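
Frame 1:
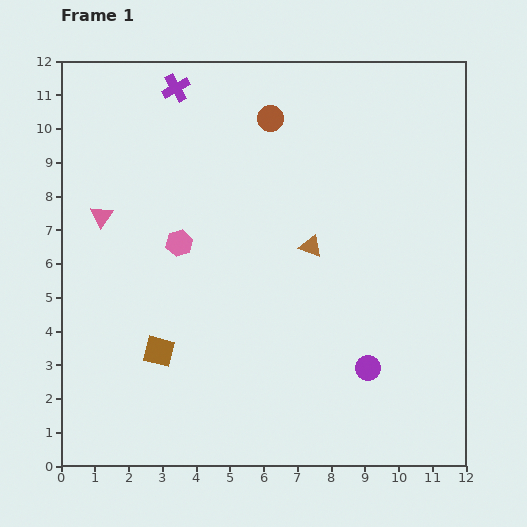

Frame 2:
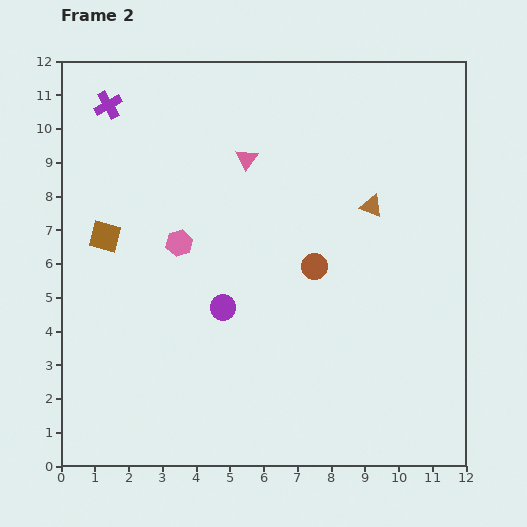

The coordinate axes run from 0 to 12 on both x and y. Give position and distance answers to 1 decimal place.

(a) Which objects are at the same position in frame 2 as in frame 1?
the pink hexagon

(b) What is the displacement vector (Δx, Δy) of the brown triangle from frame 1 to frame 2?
(1.8, 1.2)

The brown triangle was at (7.4, 6.5) in frame 1 and (9.2, 7.7) in frame 2.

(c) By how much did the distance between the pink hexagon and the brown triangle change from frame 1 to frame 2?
+1.9

Distance in frame 1: 3.9. Distance in frame 2: 5.8.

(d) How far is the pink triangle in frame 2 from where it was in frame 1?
4.6

The pink triangle moved from (1.2, 7.4) to (5.5, 9.1), a distance of √(4.3² + 1.7²) ≈ 4.6.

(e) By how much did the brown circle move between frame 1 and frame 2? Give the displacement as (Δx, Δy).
(1.3, -4.4)

The brown circle was at (6.2, 10.3) in frame 1 and (7.5, 5.9) in frame 2.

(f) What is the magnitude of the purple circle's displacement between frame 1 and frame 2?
4.7

The purple circle moved from (9.1, 2.9) to (4.8, 4.7), a distance of √(4.3² + 1.8²) ≈ 4.7.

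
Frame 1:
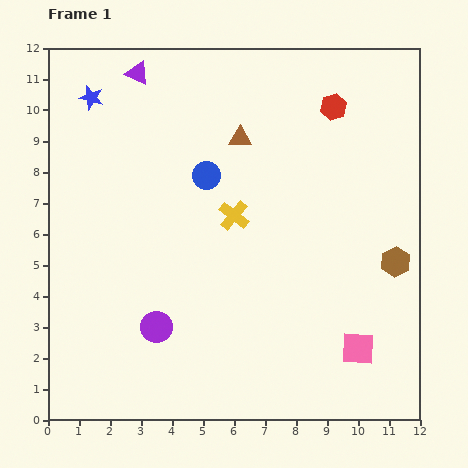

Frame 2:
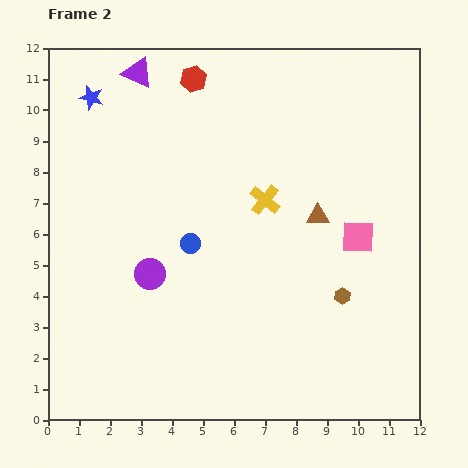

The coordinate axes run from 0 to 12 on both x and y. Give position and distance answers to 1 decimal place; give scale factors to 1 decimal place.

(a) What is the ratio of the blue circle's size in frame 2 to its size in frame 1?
0.7×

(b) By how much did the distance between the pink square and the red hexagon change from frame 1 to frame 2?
-0.4

Distance in frame 1: 7.8. Distance in frame 2: 7.4.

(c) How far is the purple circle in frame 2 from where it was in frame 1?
1.7

The purple circle moved from (3.5, 3.0) to (3.3, 4.7), a distance of √(0.2² + 1.7²) ≈ 1.7.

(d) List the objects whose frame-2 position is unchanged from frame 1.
the purple triangle, the blue star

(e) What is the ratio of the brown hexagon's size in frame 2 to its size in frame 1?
0.6×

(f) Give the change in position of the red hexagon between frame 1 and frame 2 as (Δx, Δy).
(-4.5, 0.9)

The red hexagon was at (9.2, 10.1) in frame 1 and (4.7, 11.0) in frame 2.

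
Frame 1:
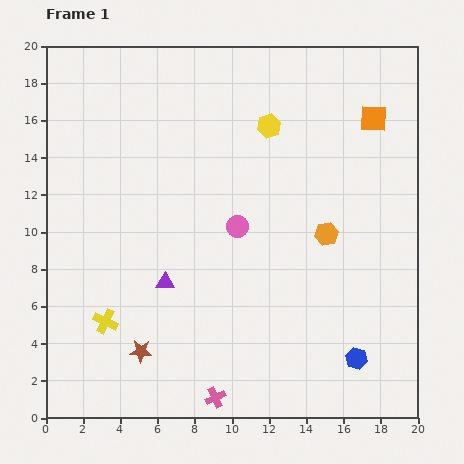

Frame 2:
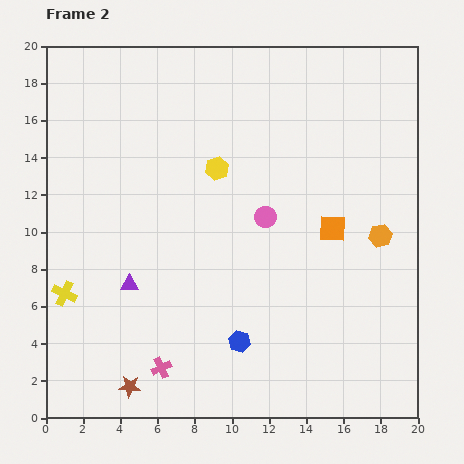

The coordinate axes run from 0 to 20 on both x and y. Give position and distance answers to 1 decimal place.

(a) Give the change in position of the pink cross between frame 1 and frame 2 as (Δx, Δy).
(-2.9, 1.6)

The pink cross was at (9.1, 1.1) in frame 1 and (6.2, 2.7) in frame 2.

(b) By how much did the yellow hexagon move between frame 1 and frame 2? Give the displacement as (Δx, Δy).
(-2.8, -2.3)

The yellow hexagon was at (12.0, 15.7) in frame 1 and (9.2, 13.4) in frame 2.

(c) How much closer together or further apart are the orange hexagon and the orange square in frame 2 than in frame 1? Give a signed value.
-4.1

Distance in frame 1: 6.7. Distance in frame 2: 2.6.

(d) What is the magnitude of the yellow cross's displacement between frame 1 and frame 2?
2.7

The yellow cross moved from (3.2, 5.2) to (1.0, 6.7), a distance of √(2.2² + 1.5²) ≈ 2.7.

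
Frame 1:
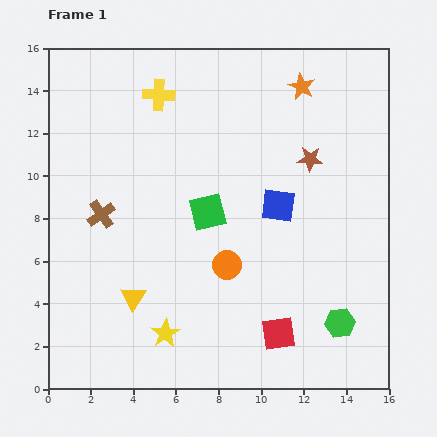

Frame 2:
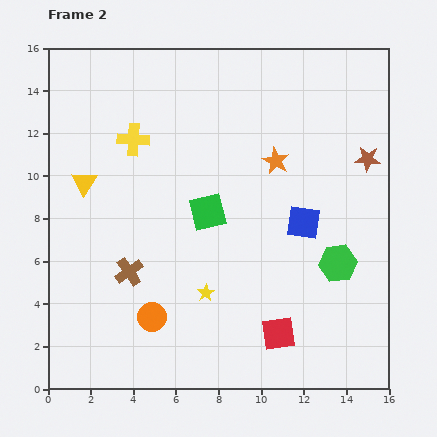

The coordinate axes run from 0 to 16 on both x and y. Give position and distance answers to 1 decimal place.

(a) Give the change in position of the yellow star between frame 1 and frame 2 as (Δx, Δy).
(1.9, 1.9)

The yellow star was at (5.5, 2.6) in frame 1 and (7.4, 4.5) in frame 2.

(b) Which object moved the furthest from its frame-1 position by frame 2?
the yellow triangle

(moved 5.9; next 4.2)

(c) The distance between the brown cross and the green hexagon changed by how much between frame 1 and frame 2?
-2.5

Distance in frame 1: 12.3. Distance in frame 2: 9.8.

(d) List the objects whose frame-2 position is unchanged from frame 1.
the green square, the red square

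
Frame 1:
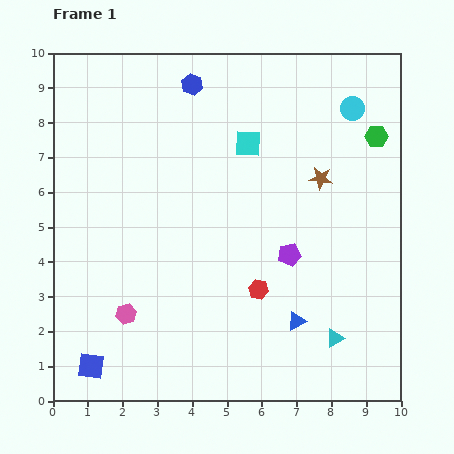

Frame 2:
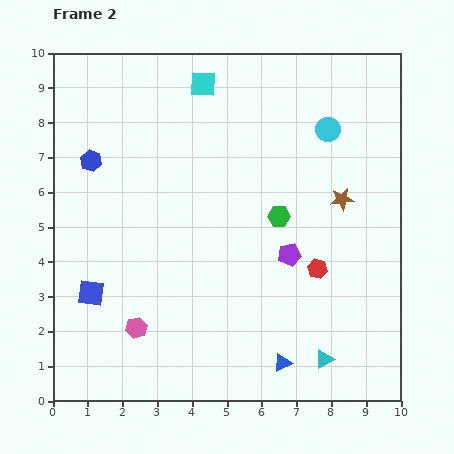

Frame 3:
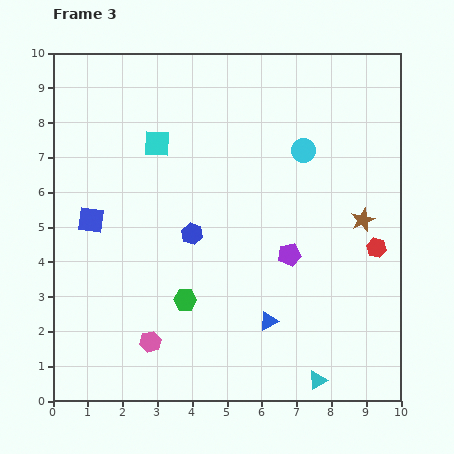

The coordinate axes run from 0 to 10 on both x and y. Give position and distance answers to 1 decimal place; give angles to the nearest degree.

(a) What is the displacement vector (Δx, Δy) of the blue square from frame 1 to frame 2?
(0.0, 2.1)

The blue square was at (1.1, 1.0) in frame 1 and (1.1, 3.1) in frame 2.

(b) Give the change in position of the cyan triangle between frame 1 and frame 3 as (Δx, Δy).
(-0.5, -1.2)

The cyan triangle was at (8.1, 1.8) in frame 1 and (7.6, 0.6) in frame 3.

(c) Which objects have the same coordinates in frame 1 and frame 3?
the purple pentagon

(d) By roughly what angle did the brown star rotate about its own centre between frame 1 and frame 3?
30° counter-clockwise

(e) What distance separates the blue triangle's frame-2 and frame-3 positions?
1.3

The blue triangle moved from (6.6, 1.1) to (6.2, 2.3), a distance of √(0.4² + 1.2²) ≈ 1.3.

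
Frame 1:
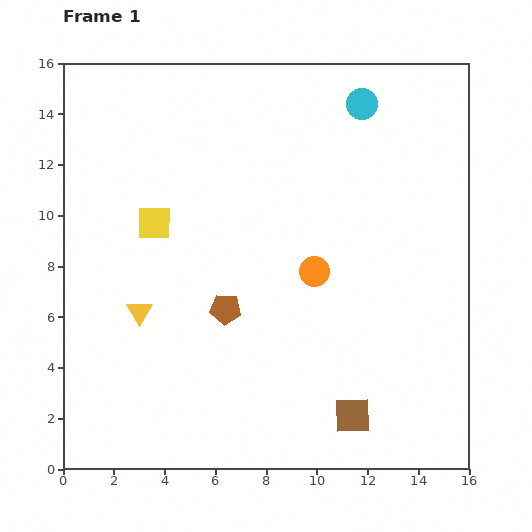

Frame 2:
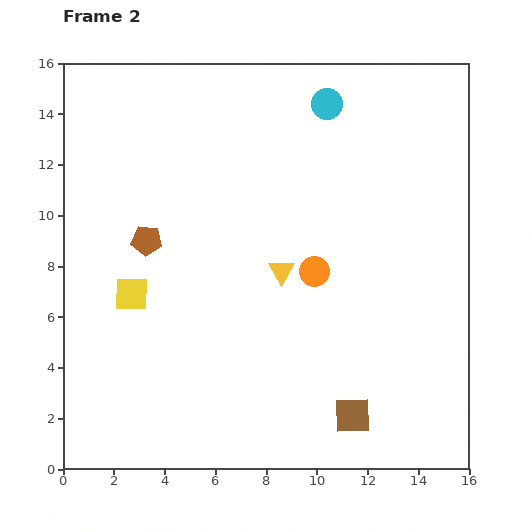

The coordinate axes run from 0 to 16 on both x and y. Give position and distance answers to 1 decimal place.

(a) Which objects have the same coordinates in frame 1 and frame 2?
the brown square, the orange circle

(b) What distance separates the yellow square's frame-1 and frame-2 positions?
2.9

The yellow square moved from (3.6, 9.7) to (2.7, 6.9), a distance of √(0.9² + 2.8²) ≈ 2.9.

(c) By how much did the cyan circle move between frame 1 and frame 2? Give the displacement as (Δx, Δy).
(-1.4, 0.0)

The cyan circle was at (11.8, 14.4) in frame 1 and (10.4, 14.4) in frame 2.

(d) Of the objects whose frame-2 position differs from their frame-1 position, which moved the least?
the cyan circle

(moved 1.4)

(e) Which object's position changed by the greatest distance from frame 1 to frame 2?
the yellow triangle

(moved 5.8; next 4.1)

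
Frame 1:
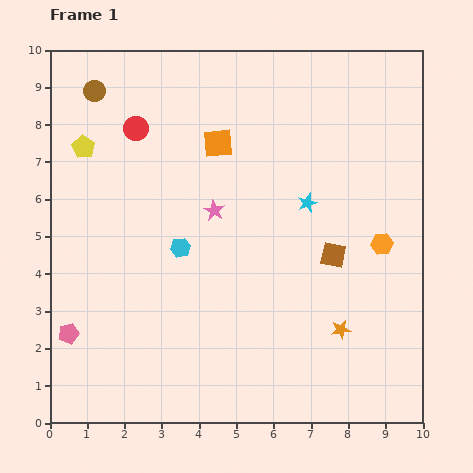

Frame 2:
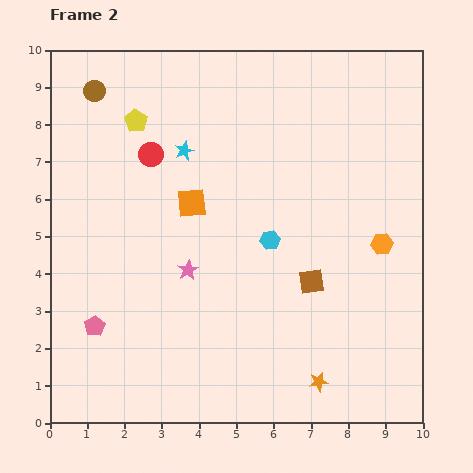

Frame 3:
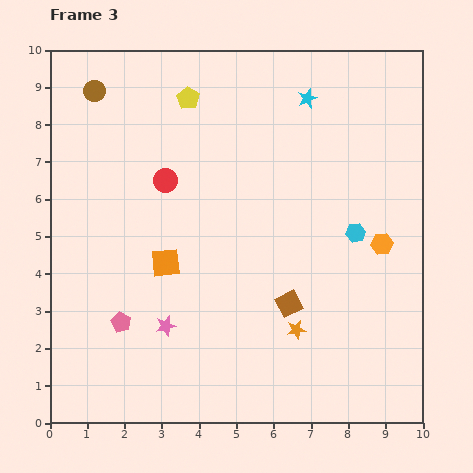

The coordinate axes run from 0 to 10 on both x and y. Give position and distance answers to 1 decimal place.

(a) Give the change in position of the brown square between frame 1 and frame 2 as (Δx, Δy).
(-0.6, -0.7)

The brown square was at (7.6, 4.5) in frame 1 and (7.0, 3.8) in frame 2.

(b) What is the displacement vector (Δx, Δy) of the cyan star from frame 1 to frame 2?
(-3.3, 1.4)

The cyan star was at (6.9, 5.9) in frame 1 and (3.6, 7.3) in frame 2.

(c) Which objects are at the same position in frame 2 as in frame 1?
the orange hexagon, the brown circle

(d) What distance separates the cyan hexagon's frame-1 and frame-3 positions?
4.7

The cyan hexagon moved from (3.5, 4.7) to (8.2, 5.1), a distance of √(4.7² + 0.4²) ≈ 4.7.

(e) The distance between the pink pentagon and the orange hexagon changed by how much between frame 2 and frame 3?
-0.7

Distance in frame 2: 8.0. Distance in frame 3: 7.3.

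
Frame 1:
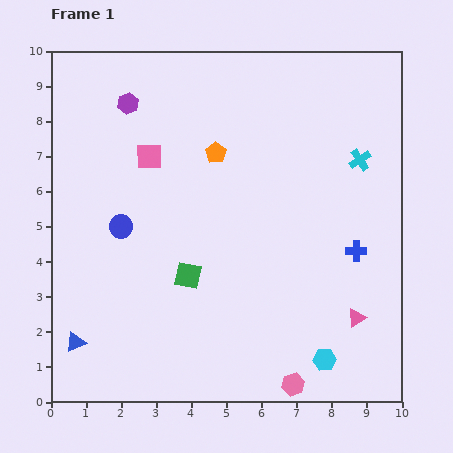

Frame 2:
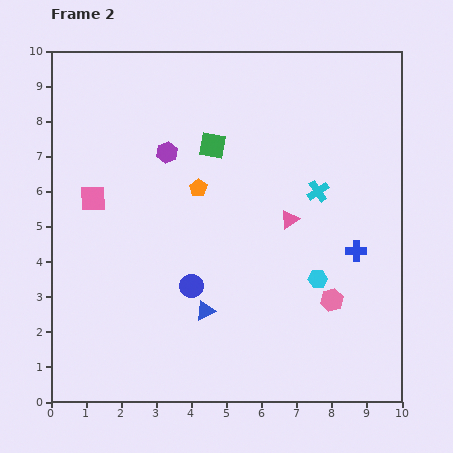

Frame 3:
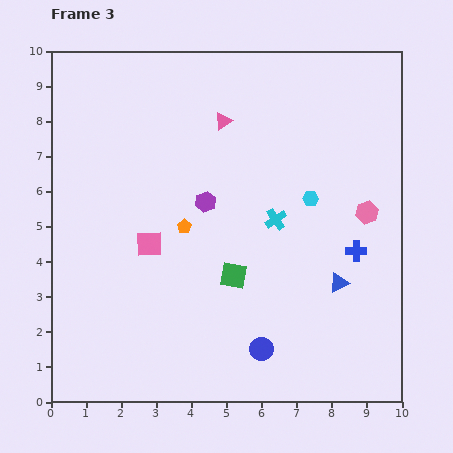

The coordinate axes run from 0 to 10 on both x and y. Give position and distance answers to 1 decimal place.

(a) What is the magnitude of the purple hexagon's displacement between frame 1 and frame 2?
1.8

The purple hexagon moved from (2.2, 8.5) to (3.3, 7.1), a distance of √(1.1² + 1.4²) ≈ 1.8.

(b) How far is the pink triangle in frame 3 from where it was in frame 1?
6.8

The pink triangle moved from (8.7, 2.4) to (4.9, 8.0), a distance of √(3.8² + 5.6²) ≈ 6.8.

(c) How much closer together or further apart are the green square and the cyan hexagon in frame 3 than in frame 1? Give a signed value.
-1.5

Distance in frame 1: 4.6. Distance in frame 3: 3.1.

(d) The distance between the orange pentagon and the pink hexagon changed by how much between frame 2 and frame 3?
+0.2

Distance in frame 2: 5.0. Distance in frame 3: 5.2.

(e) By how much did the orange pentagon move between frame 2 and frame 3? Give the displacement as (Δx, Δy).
(-0.4, -1.1)

The orange pentagon was at (4.2, 6.1) in frame 2 and (3.8, 5.0) in frame 3.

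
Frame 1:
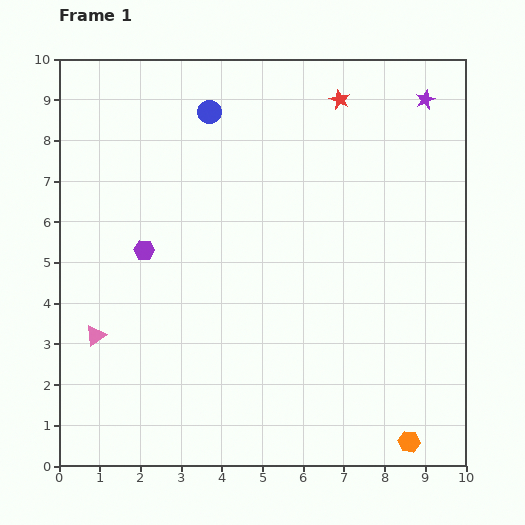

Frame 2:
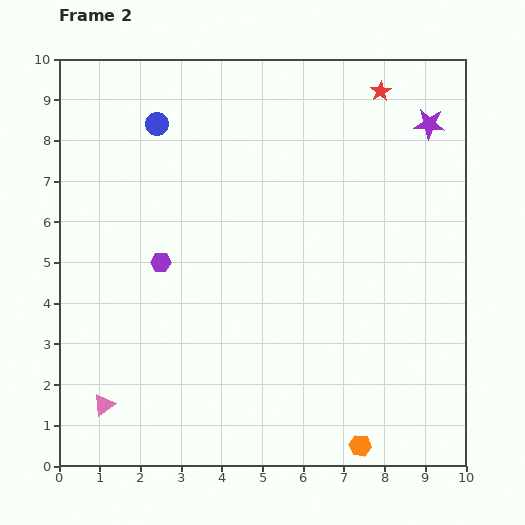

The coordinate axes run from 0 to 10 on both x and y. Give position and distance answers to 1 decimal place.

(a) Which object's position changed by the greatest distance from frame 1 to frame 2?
the pink triangle

(moved 1.7; next 1.3)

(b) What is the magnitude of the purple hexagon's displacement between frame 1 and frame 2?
0.5

The purple hexagon moved from (2.1, 5.3) to (2.5, 5.0), a distance of √(0.4² + 0.3²) ≈ 0.5.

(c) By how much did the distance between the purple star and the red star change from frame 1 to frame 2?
-0.7

Distance in frame 1: 2.1. Distance in frame 2: 1.4.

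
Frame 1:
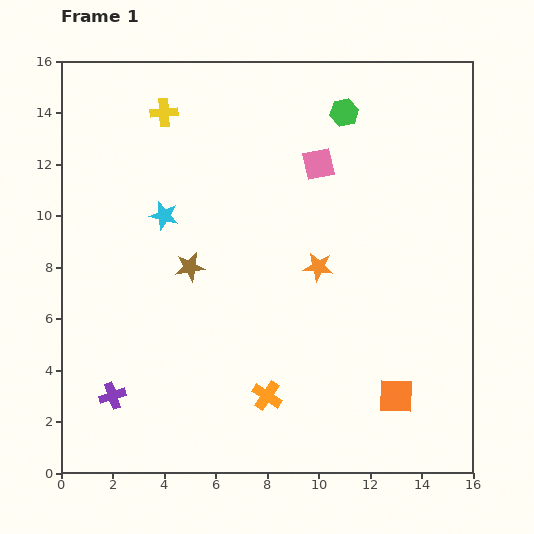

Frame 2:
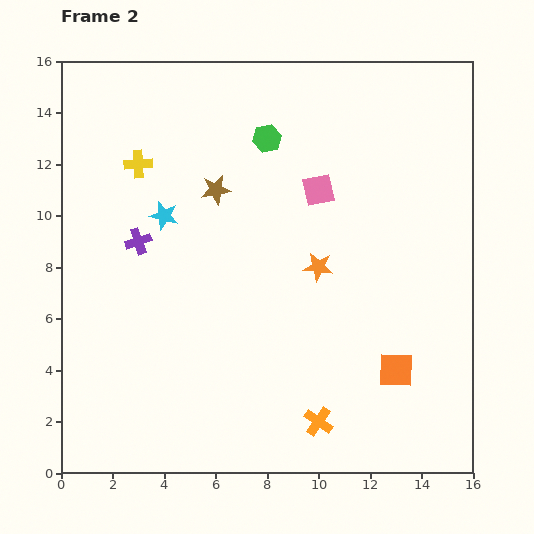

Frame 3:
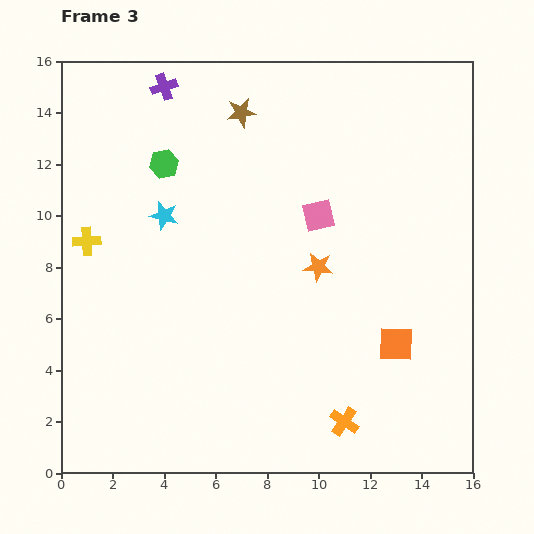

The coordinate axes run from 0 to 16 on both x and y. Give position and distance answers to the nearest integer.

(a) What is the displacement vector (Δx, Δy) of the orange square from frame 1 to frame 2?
(0, 1)

The orange square was at (13, 3) in frame 1 and (13, 4) in frame 2.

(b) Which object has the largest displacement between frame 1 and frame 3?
the purple cross

(moved 12; next 7)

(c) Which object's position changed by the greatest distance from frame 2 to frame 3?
the purple cross

(moved 6; next 4)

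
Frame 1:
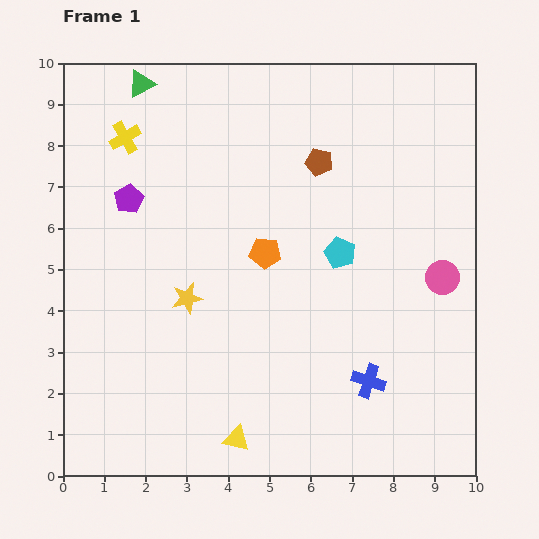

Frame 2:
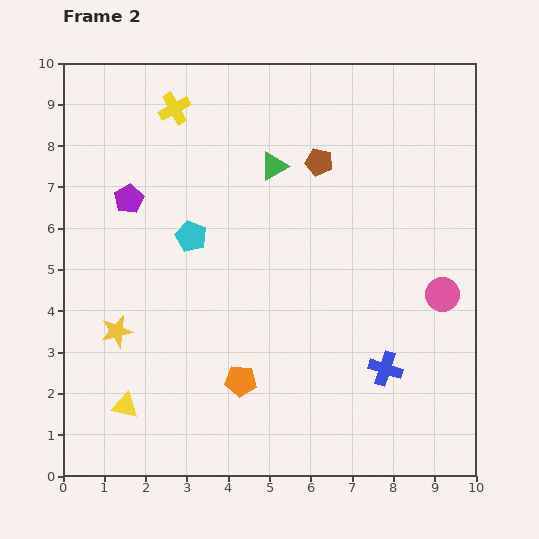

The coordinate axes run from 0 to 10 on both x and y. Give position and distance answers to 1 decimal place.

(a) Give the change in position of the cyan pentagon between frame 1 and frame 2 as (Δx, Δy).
(-3.6, 0.4)

The cyan pentagon was at (6.7, 5.4) in frame 1 and (3.1, 5.8) in frame 2.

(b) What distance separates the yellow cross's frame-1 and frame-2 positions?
1.4

The yellow cross moved from (1.5, 8.2) to (2.7, 8.9), a distance of √(1.2² + 0.7²) ≈ 1.4.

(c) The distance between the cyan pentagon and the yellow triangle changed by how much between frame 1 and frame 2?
-0.7

Distance in frame 1: 5.1. Distance in frame 2: 4.4.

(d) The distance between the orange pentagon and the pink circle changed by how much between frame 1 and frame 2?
+1.0

Distance in frame 1: 4.3. Distance in frame 2: 5.3.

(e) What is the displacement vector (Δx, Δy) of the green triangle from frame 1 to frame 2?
(3.2, -2.0)

The green triangle was at (1.9, 9.5) in frame 1 and (5.1, 7.5) in frame 2.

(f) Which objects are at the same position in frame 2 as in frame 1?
the brown pentagon, the purple pentagon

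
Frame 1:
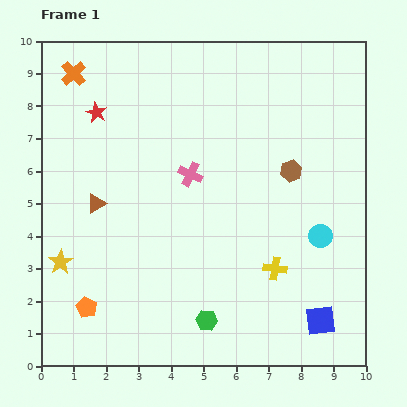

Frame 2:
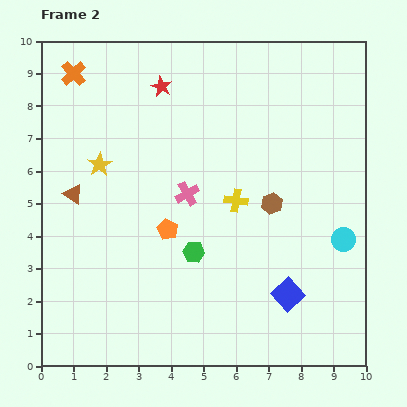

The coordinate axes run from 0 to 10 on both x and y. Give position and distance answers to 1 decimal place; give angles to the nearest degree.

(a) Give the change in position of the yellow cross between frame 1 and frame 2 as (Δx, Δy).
(-1.2, 2.1)

The yellow cross was at (7.2, 3.0) in frame 1 and (6.0, 5.1) in frame 2.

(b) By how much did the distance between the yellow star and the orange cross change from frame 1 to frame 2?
-2.9

Distance in frame 1: 5.8. Distance in frame 2: 2.9.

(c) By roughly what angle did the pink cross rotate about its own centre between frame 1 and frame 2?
35° clockwise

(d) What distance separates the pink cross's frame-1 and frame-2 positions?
0.6

The pink cross moved from (4.6, 5.9) to (4.5, 5.3), a distance of √(0.1² + 0.6²) ≈ 0.6.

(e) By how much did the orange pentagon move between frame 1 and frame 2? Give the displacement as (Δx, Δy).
(2.5, 2.4)

The orange pentagon was at (1.4, 1.8) in frame 1 and (3.9, 4.2) in frame 2.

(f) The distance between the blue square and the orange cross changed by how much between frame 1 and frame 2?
-1.2

Distance in frame 1: 10.7. Distance in frame 2: 9.5.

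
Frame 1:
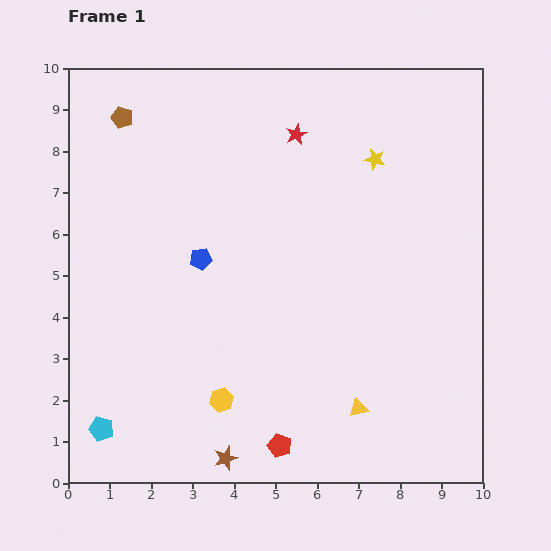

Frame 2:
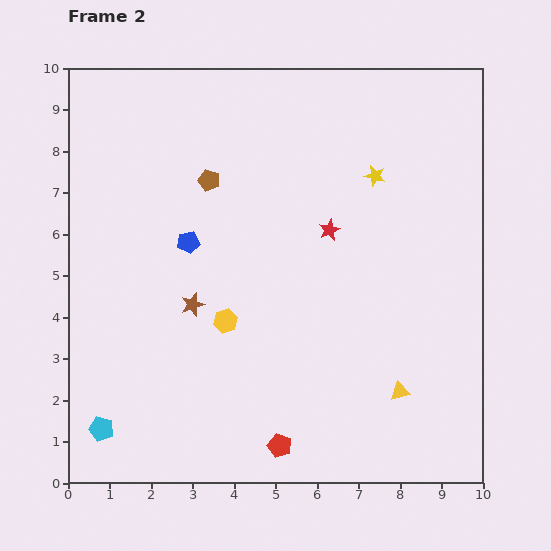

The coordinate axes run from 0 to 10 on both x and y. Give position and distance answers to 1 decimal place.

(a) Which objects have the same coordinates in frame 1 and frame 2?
the red pentagon, the cyan pentagon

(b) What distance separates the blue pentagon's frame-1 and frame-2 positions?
0.5

The blue pentagon moved from (3.2, 5.4) to (2.9, 5.8), a distance of √(0.3² + 0.4²) ≈ 0.5.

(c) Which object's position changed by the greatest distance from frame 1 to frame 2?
the brown star

(moved 3.8; next 2.6)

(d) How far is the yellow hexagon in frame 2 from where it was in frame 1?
1.9

The yellow hexagon moved from (3.7, 2.0) to (3.8, 3.9), a distance of √(0.1² + 1.9²) ≈ 1.9.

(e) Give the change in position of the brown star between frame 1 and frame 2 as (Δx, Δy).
(-0.8, 3.7)

The brown star was at (3.8, 0.6) in frame 1 and (3.0, 4.3) in frame 2.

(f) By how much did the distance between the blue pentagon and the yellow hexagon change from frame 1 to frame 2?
-1.3

Distance in frame 1: 3.4. Distance in frame 2: 2.1.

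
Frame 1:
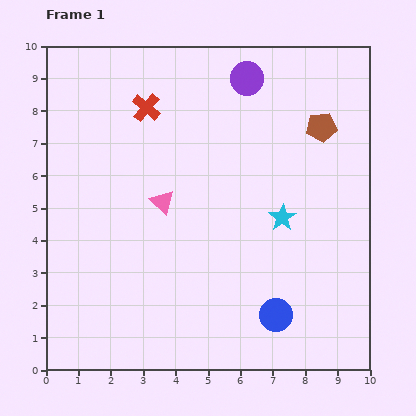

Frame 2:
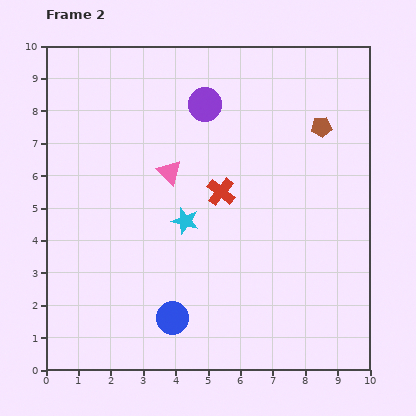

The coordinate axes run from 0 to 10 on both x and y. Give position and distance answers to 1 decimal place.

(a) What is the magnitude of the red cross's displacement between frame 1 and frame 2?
3.5

The red cross moved from (3.1, 8.1) to (5.4, 5.5), a distance of √(2.3² + 2.6²) ≈ 3.5.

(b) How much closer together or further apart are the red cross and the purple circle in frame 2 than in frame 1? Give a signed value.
-0.5

Distance in frame 1: 3.2. Distance in frame 2: 2.7.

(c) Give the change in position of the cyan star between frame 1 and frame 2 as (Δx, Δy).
(-3.0, -0.1)

The cyan star was at (7.3, 4.7) in frame 1 and (4.3, 4.6) in frame 2.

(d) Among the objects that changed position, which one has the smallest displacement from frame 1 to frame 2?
the pink triangle

(moved 0.9)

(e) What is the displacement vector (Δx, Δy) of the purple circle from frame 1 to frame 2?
(-1.3, -0.8)

The purple circle was at (6.2, 9.0) in frame 1 and (4.9, 8.2) in frame 2.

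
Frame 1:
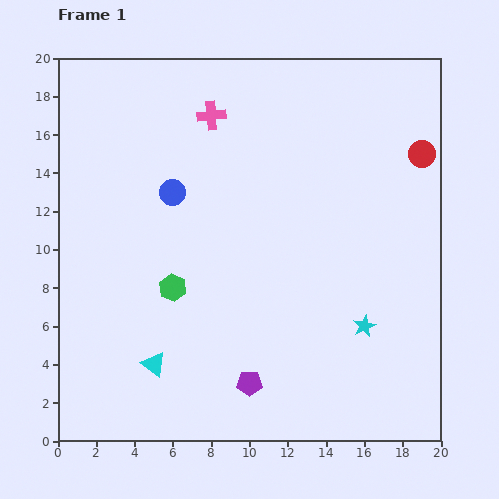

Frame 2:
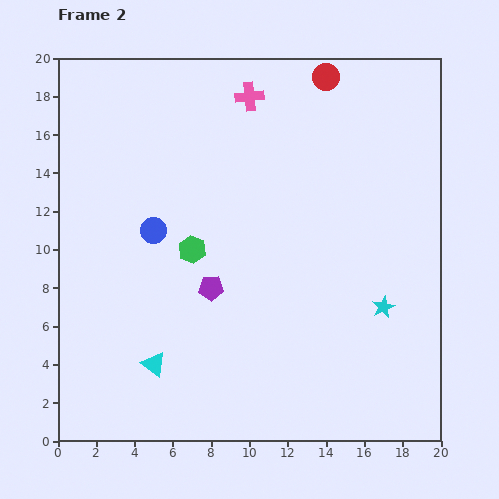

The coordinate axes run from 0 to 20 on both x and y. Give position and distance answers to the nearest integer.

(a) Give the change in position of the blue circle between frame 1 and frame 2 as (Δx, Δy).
(-1, -2)

The blue circle was at (6, 13) in frame 1 and (5, 11) in frame 2.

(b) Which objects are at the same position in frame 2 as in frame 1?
the cyan triangle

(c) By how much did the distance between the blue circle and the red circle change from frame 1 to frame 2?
-1

Distance in frame 1: 13. Distance in frame 2: 12.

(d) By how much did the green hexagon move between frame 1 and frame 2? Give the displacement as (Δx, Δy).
(1, 2)

The green hexagon was at (6, 8) in frame 1 and (7, 10) in frame 2.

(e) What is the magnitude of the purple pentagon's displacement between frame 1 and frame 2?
5

The purple pentagon moved from (10, 3) to (8, 8), a distance of √(2² + 5²) ≈ 5.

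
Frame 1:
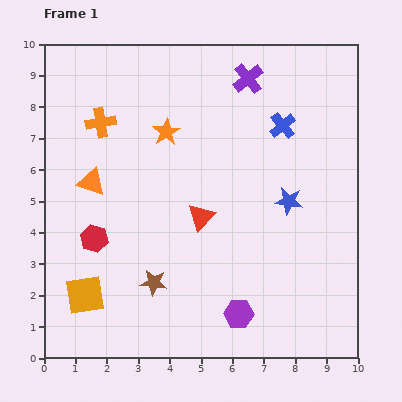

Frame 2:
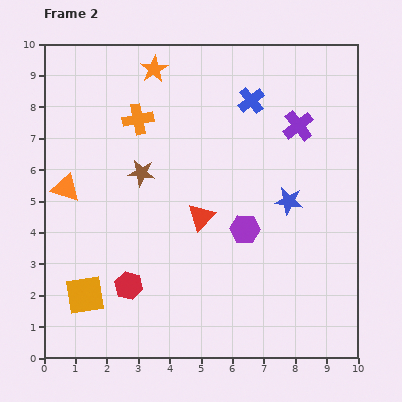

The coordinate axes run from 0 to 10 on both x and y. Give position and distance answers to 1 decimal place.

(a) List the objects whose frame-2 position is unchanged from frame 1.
the orange square, the blue star, the red triangle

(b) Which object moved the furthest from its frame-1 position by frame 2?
the brown star

(moved 3.5; next 2.7)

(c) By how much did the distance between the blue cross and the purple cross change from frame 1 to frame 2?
-0.2

Distance in frame 1: 1.9. Distance in frame 2: 1.7.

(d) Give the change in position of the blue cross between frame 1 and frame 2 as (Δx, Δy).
(-1.0, 0.8)

The blue cross was at (7.6, 7.4) in frame 1 and (6.6, 8.2) in frame 2.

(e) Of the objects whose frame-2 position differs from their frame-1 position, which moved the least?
the orange triangle

(moved 0.8)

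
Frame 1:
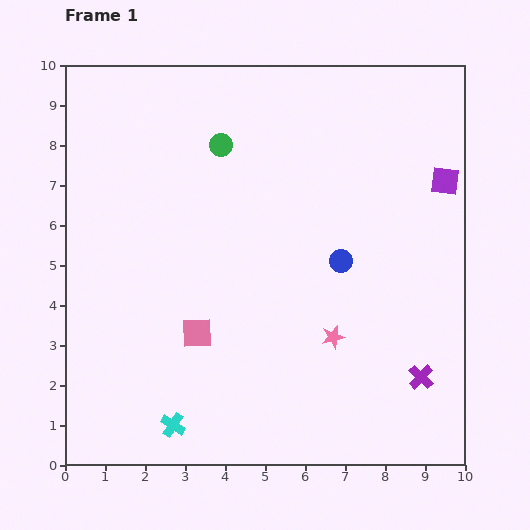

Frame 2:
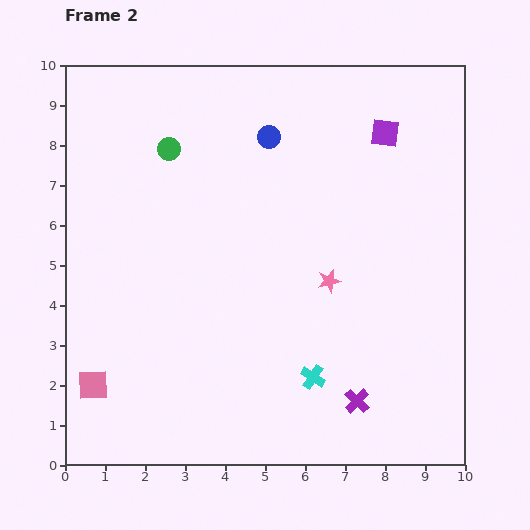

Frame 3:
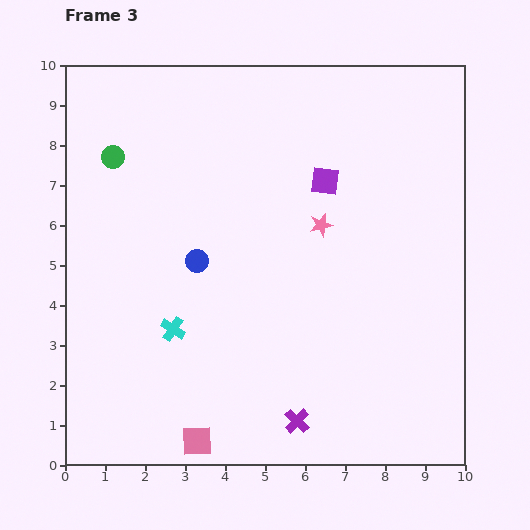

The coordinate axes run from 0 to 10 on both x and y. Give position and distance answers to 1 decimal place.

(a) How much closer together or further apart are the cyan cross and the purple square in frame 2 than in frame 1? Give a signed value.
-2.7

Distance in frame 1: 9.1. Distance in frame 2: 6.4.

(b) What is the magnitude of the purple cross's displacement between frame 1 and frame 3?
3.3

The purple cross moved from (8.9, 2.2) to (5.8, 1.1), a distance of √(3.1² + 1.1²) ≈ 3.3.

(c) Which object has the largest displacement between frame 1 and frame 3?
the blue circle

(moved 3.6; next 3.3)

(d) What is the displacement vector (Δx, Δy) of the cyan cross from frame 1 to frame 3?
(0.0, 2.4)

The cyan cross was at (2.7, 1.0) in frame 1 and (2.7, 3.4) in frame 3.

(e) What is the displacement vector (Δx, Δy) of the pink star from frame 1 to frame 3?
(-0.3, 2.8)

The pink star was at (6.7, 3.2) in frame 1 and (6.4, 6.0) in frame 3.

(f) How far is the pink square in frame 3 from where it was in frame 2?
3.0

The pink square moved from (0.7, 2.0) to (3.3, 0.6), a distance of √(2.6² + 1.4²) ≈ 3.0.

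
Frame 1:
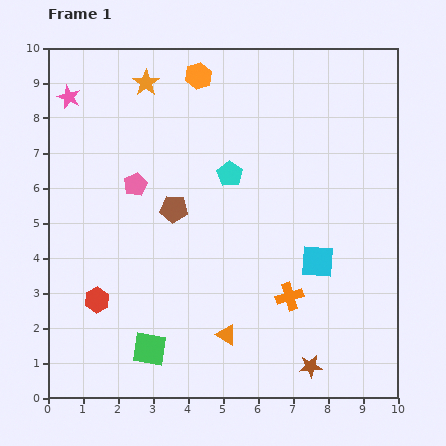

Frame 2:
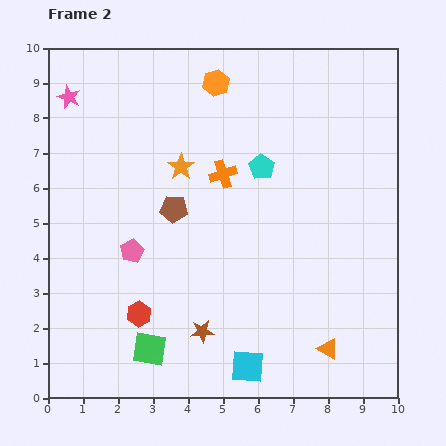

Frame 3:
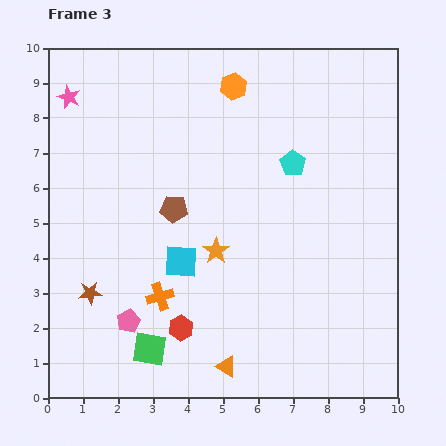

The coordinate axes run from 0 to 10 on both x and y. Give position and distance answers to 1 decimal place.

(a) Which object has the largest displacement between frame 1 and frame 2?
the orange cross

(moved 4.0; next 3.6)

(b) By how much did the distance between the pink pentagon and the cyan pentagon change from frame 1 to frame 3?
+3.8

Distance in frame 1: 2.7. Distance in frame 3: 6.5.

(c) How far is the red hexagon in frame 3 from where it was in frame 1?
2.5

The red hexagon moved from (1.4, 2.8) to (3.8, 2.0), a distance of √(2.4² + 0.8²) ≈ 2.5.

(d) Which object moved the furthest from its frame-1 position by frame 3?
the brown star

(moved 6.6; next 5.2)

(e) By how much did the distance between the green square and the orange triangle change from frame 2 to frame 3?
-2.8

Distance in frame 2: 5.1. Distance in frame 3: 2.3.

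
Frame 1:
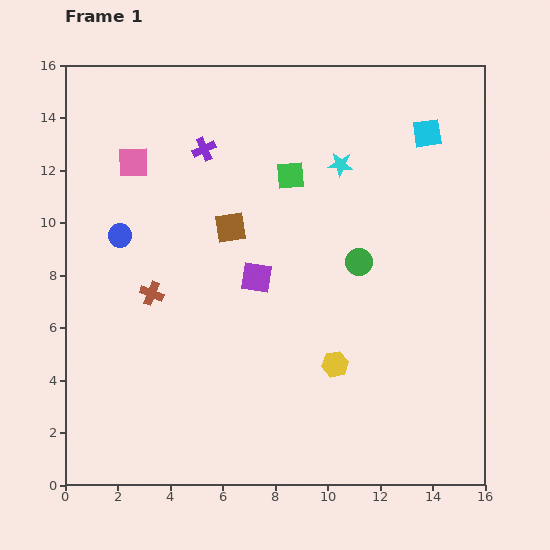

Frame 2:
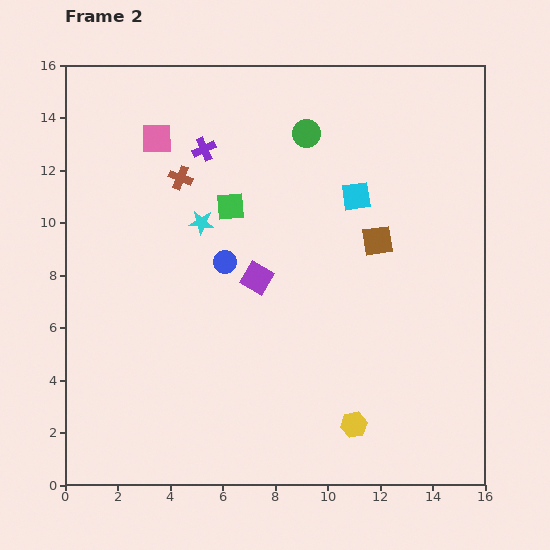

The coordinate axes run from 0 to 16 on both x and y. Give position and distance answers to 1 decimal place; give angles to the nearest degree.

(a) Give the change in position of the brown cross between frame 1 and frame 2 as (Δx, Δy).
(1.1, 4.4)

The brown cross was at (3.3, 7.3) in frame 1 and (4.4, 11.7) in frame 2.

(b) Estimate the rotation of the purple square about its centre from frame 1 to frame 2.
21° clockwise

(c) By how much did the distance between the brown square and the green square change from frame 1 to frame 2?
+2.7

Distance in frame 1: 3.0. Distance in frame 2: 5.7.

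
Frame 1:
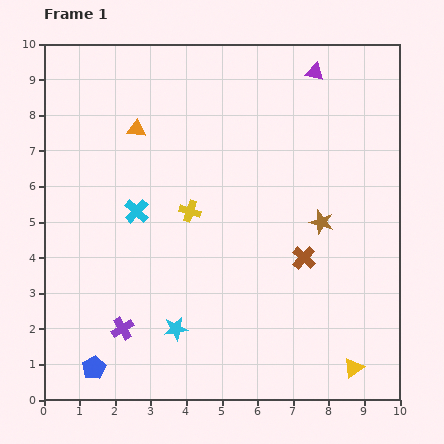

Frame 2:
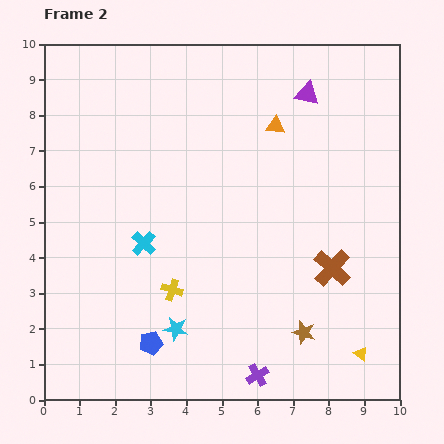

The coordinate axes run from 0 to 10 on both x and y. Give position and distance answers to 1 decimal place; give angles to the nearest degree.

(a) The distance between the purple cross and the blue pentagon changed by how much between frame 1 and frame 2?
+1.7

Distance in frame 1: 1.4. Distance in frame 2: 3.1.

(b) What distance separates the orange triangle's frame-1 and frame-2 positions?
3.9

The orange triangle moved from (2.6, 7.6) to (6.5, 7.7), a distance of √(3.9² + 0.1²) ≈ 3.9.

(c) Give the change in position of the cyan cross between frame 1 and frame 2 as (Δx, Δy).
(0.2, -0.9)

The cyan cross was at (2.6, 5.3) in frame 1 and (2.8, 4.4) in frame 2.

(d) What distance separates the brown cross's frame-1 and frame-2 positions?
0.9

The brown cross moved from (7.3, 4.0) to (8.1, 3.7), a distance of √(0.8² + 0.3²) ≈ 0.9.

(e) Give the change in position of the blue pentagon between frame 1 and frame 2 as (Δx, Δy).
(1.6, 0.7)

The blue pentagon was at (1.4, 0.9) in frame 1 and (3.0, 1.6) in frame 2.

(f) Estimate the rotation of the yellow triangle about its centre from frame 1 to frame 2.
48° counter-clockwise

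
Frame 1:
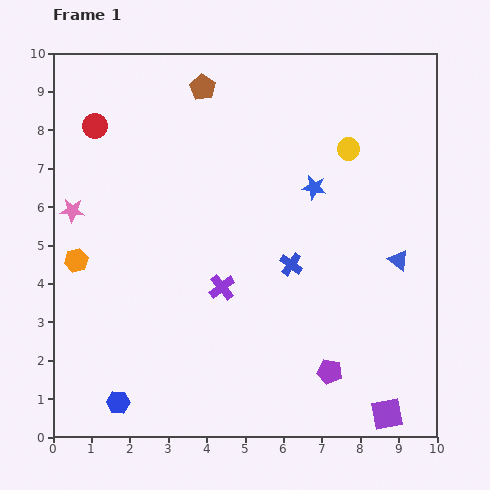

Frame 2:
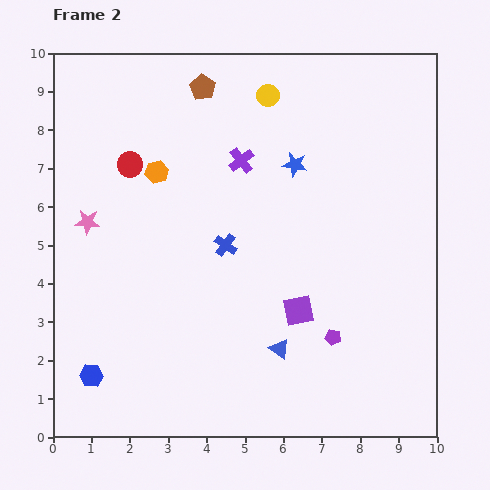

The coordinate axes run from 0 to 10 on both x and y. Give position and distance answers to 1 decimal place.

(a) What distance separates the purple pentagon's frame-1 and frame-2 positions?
0.9

The purple pentagon moved from (7.2, 1.7) to (7.3, 2.6), a distance of √(0.1² + 0.9²) ≈ 0.9.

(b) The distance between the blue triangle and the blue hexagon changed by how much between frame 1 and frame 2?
-3.3

Distance in frame 1: 8.2. Distance in frame 2: 4.9.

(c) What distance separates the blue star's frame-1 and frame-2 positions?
0.8

The blue star moved from (6.8, 6.5) to (6.3, 7.1), a distance of √(0.5² + 0.6²) ≈ 0.8.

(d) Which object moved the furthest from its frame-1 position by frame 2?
the blue triangle

(moved 3.9; next 3.5)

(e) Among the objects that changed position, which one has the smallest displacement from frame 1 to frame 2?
the pink star

(moved 0.5)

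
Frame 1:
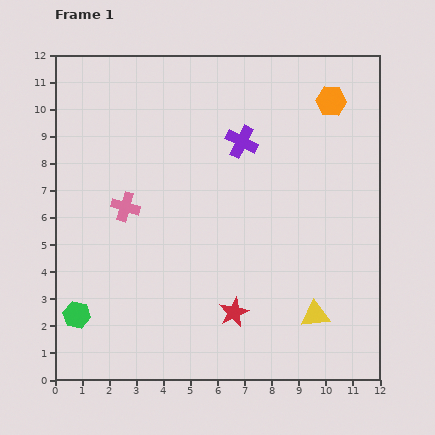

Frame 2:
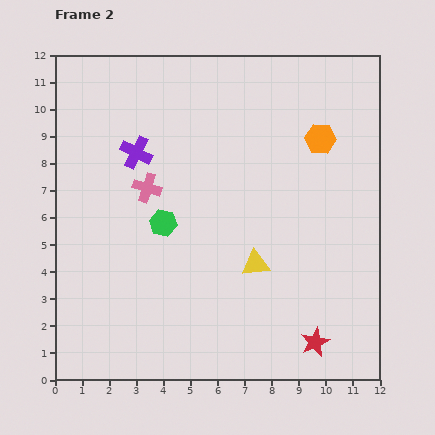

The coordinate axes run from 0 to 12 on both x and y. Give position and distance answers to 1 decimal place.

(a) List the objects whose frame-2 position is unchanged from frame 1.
none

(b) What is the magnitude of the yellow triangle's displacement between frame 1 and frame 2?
2.9

The yellow triangle moved from (9.6, 2.4) to (7.4, 4.3), a distance of √(2.2² + 1.9²) ≈ 2.9.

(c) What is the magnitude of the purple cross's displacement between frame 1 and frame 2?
3.9

The purple cross moved from (6.9, 8.8) to (3.0, 8.4), a distance of √(3.9² + 0.4²) ≈ 3.9.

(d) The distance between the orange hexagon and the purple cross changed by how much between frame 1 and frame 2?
+3.2

Distance in frame 1: 3.6. Distance in frame 2: 6.8.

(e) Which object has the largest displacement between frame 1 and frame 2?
the green hexagon

(moved 4.7; next 3.9)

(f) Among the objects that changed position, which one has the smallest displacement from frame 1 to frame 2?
the pink cross

(moved 1.1)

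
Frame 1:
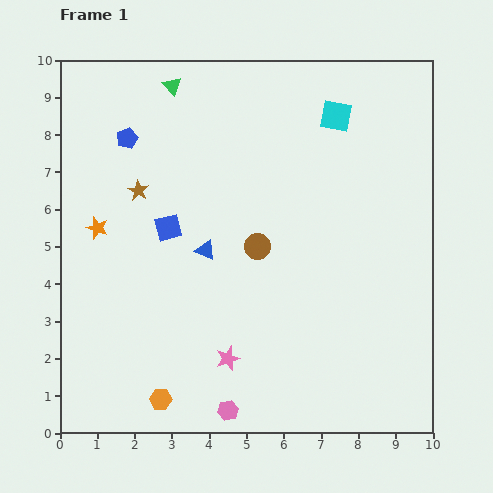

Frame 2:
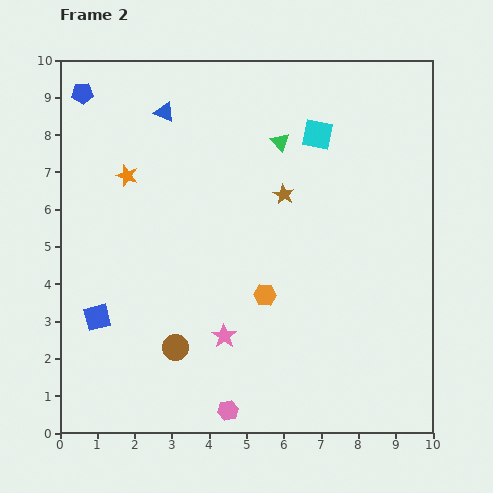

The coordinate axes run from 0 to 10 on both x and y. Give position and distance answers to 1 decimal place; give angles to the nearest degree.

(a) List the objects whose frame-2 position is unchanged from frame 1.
the pink hexagon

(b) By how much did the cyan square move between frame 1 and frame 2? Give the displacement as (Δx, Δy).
(-0.5, -0.5)

The cyan square was at (7.4, 8.5) in frame 1 and (6.9, 8.0) in frame 2.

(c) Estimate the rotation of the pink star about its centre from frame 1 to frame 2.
19° counter-clockwise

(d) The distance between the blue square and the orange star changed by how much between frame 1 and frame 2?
+2.0

Distance in frame 1: 1.9. Distance in frame 2: 3.9.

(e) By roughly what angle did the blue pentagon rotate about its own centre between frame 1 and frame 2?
17° clockwise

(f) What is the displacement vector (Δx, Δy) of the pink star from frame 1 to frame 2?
(-0.1, 0.6)

The pink star was at (4.5, 2.0) in frame 1 and (4.4, 2.6) in frame 2.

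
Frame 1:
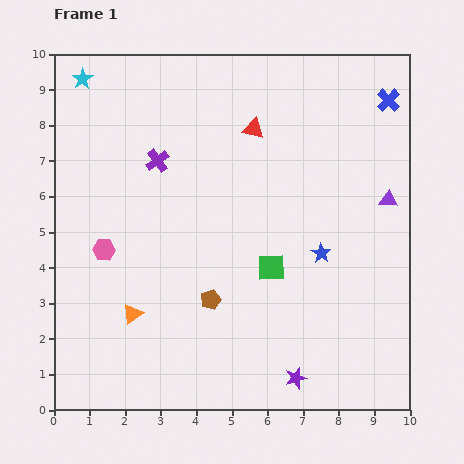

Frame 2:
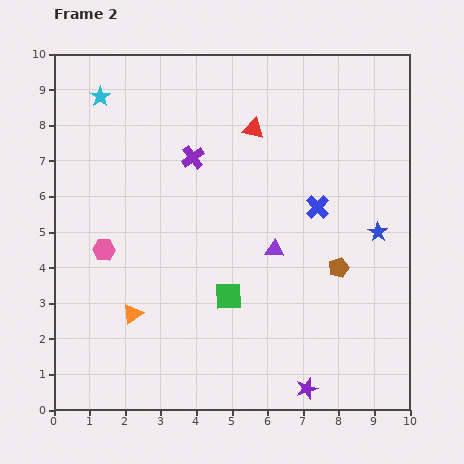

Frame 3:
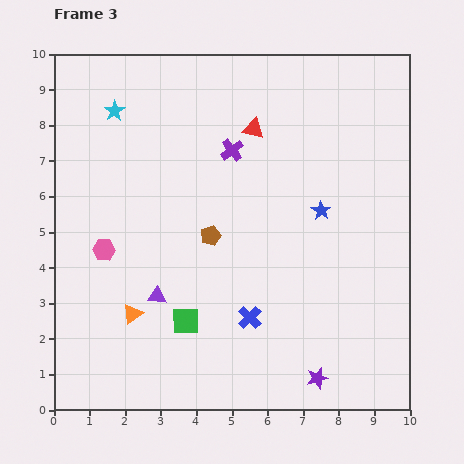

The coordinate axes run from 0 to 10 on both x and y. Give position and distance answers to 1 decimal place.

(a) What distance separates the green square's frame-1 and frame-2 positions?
1.4

The green square moved from (6.1, 4.0) to (4.9, 3.2), a distance of √(1.2² + 0.8²) ≈ 1.4.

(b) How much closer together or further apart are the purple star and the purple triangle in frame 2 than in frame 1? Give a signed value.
-1.6

Distance in frame 1: 5.6. Distance in frame 2: 4.0.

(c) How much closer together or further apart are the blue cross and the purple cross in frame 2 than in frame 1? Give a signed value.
-2.9

Distance in frame 1: 6.7. Distance in frame 2: 3.8.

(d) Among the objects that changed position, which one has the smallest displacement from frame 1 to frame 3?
the purple star

(moved 0.6)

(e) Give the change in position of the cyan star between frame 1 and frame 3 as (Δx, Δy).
(0.9, -0.9)

The cyan star was at (0.8, 9.3) in frame 1 and (1.7, 8.4) in frame 3.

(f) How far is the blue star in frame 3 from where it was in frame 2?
1.7

The blue star moved from (9.1, 5.0) to (7.5, 5.6), a distance of √(1.6² + 0.6²) ≈ 1.7.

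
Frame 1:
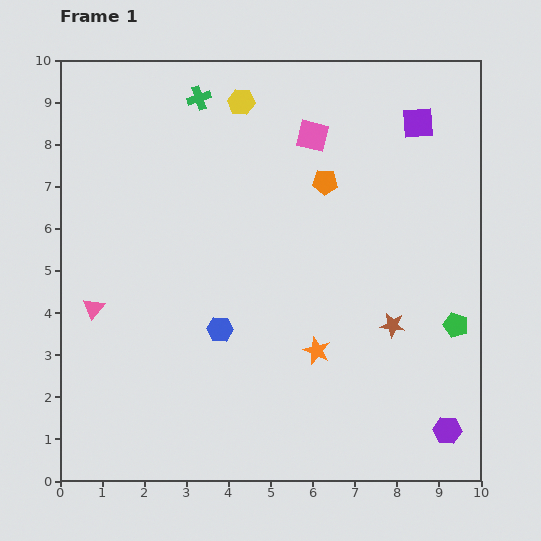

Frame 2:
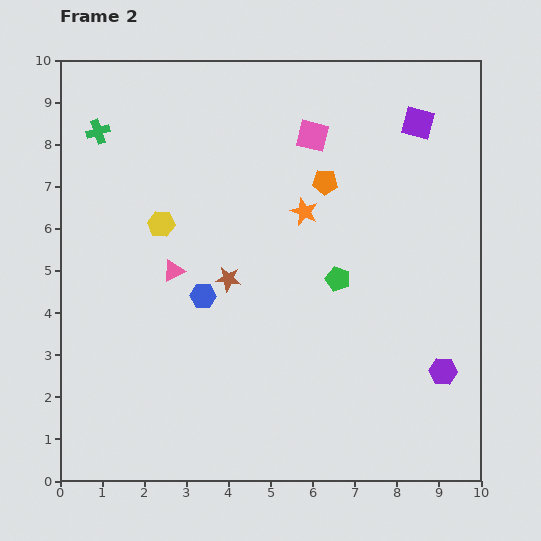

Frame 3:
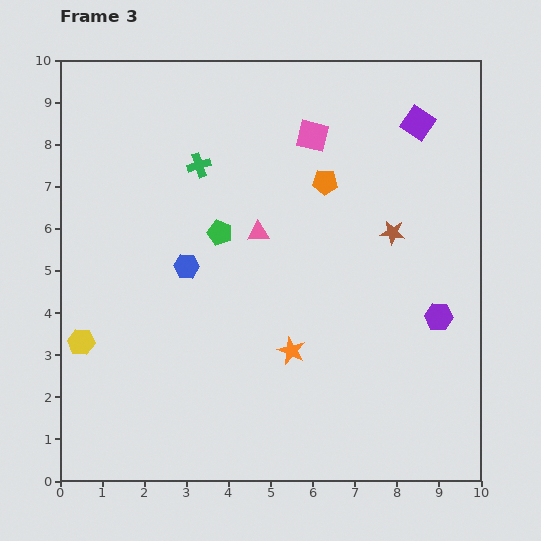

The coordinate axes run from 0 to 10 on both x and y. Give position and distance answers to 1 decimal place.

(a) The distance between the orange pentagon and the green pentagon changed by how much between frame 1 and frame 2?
-2.3

Distance in frame 1: 4.6. Distance in frame 2: 2.3.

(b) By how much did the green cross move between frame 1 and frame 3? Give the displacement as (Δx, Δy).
(0.0, -1.6)

The green cross was at (3.3, 9.1) in frame 1 and (3.3, 7.5) in frame 3.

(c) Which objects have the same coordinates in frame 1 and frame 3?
the pink square, the orange pentagon, the purple square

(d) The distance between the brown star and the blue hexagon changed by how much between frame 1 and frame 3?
+0.9

Distance in frame 1: 4.1. Distance in frame 3: 5.0.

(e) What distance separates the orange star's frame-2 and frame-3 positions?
3.3

The orange star moved from (5.8, 6.4) to (5.5, 3.1), a distance of √(0.3² + 3.3²) ≈ 3.3.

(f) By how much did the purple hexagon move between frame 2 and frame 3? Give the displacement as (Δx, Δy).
(-0.1, 1.3)

The purple hexagon was at (9.1, 2.6) in frame 2 and (9.0, 3.9) in frame 3.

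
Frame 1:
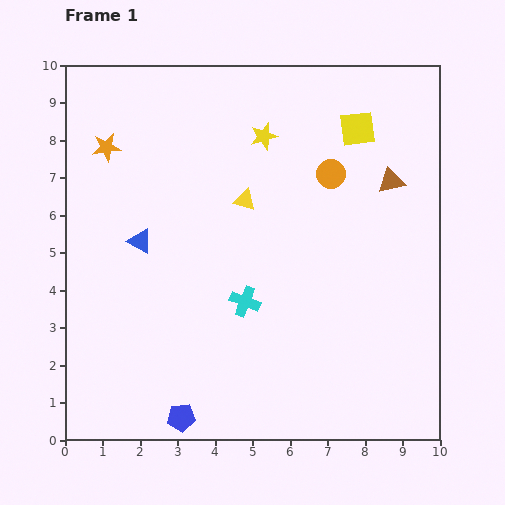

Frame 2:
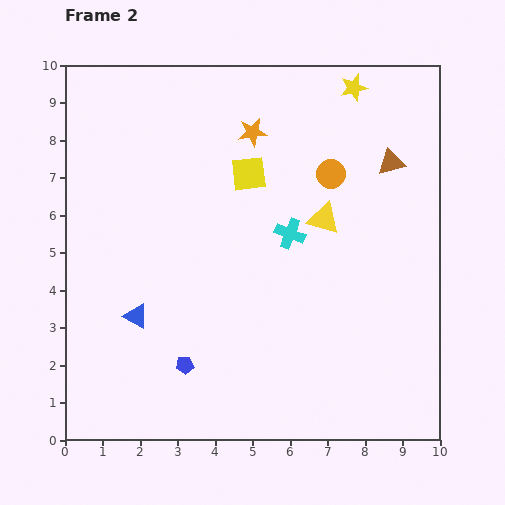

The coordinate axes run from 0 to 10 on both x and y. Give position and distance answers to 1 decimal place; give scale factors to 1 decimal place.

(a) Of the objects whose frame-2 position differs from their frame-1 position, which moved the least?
the brown triangle

(moved 0.5)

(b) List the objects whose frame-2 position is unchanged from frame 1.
the orange circle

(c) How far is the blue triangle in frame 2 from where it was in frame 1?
2.0

The blue triangle moved from (2.0, 5.3) to (1.9, 3.3), a distance of √(0.1² + 2.0²) ≈ 2.0.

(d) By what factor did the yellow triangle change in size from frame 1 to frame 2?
1.4×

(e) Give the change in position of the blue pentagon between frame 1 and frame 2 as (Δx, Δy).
(0.1, 1.4)

The blue pentagon was at (3.1, 0.6) in frame 1 and (3.2, 2.0) in frame 2.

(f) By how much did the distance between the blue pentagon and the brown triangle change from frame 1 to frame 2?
-0.7

Distance in frame 1: 8.4. Distance in frame 2: 7.7.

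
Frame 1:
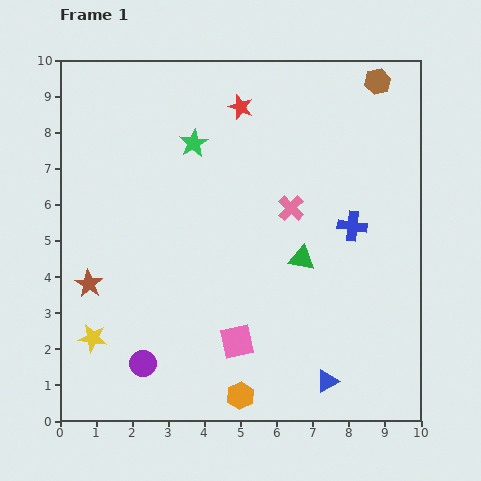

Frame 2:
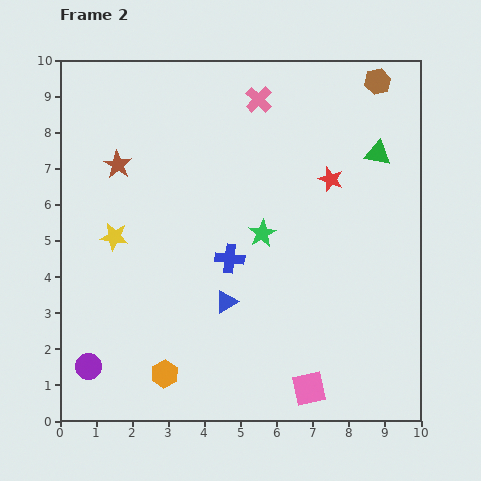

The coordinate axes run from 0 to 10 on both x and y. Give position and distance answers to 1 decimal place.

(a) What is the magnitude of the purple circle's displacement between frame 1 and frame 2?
1.5

The purple circle moved from (2.3, 1.6) to (0.8, 1.5), a distance of √(1.5² + 0.1²) ≈ 1.5.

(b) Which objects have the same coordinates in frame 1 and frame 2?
the brown hexagon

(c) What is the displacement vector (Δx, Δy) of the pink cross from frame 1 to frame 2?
(-0.9, 3.0)

The pink cross was at (6.4, 5.9) in frame 1 and (5.5, 8.9) in frame 2.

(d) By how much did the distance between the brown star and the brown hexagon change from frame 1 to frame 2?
-2.2

Distance in frame 1: 9.8. Distance in frame 2: 7.6.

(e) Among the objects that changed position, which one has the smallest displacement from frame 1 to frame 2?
the purple circle

(moved 1.5)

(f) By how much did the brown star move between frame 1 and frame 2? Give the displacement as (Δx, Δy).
(0.8, 3.3)

The brown star was at (0.8, 3.8) in frame 1 and (1.6, 7.1) in frame 2.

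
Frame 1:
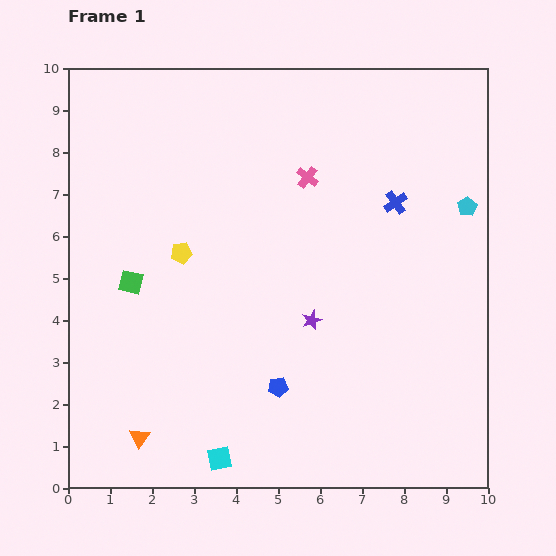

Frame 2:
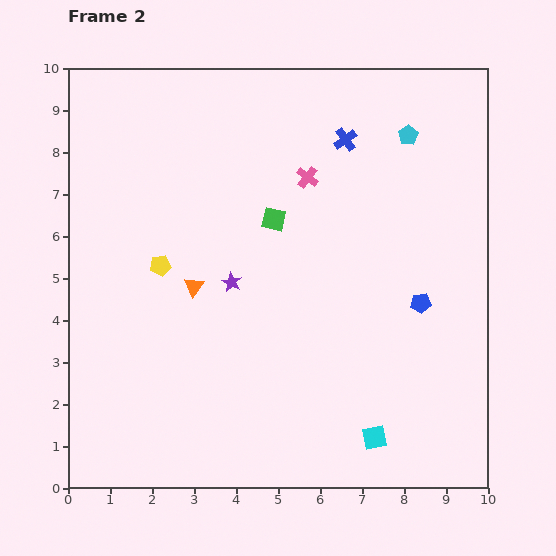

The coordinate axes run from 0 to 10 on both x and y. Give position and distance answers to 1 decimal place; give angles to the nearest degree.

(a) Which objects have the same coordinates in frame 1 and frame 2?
the pink cross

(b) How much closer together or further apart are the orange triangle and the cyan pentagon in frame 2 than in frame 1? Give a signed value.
-3.3

Distance in frame 1: 9.5. Distance in frame 2: 6.2.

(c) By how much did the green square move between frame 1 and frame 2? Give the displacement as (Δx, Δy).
(3.4, 1.5)

The green square was at (1.5, 4.9) in frame 1 and (4.9, 6.4) in frame 2.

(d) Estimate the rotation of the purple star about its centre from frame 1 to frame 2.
22° counter-clockwise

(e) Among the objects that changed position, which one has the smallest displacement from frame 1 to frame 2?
the yellow pentagon

(moved 0.6)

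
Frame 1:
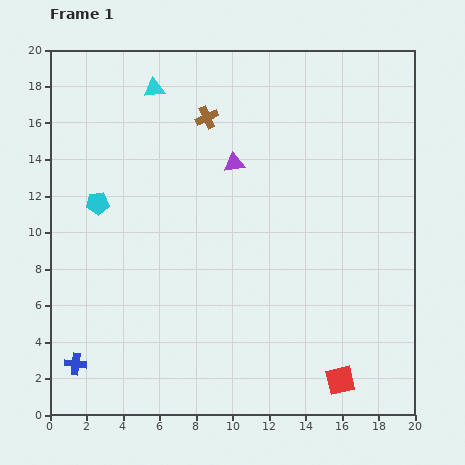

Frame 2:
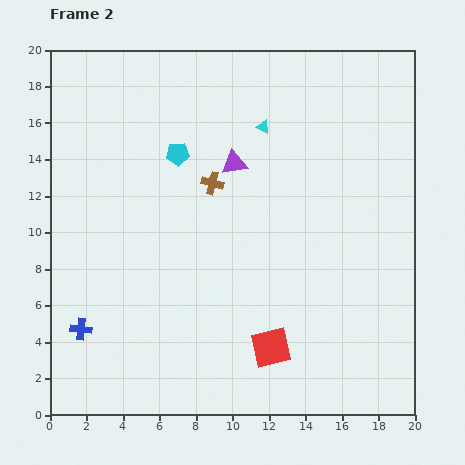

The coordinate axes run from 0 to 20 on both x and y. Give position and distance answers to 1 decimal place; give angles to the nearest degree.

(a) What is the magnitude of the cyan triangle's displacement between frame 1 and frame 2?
6.4

The cyan triangle moved from (5.7, 17.9) to (11.7, 15.8), a distance of √(6.0² + 2.1²) ≈ 6.4.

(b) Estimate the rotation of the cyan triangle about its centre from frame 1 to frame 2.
34° clockwise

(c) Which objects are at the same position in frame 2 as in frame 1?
the purple triangle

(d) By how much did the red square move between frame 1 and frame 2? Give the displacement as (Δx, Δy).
(-3.8, 1.8)

The red square was at (15.9, 1.9) in frame 1 and (12.1, 3.7) in frame 2.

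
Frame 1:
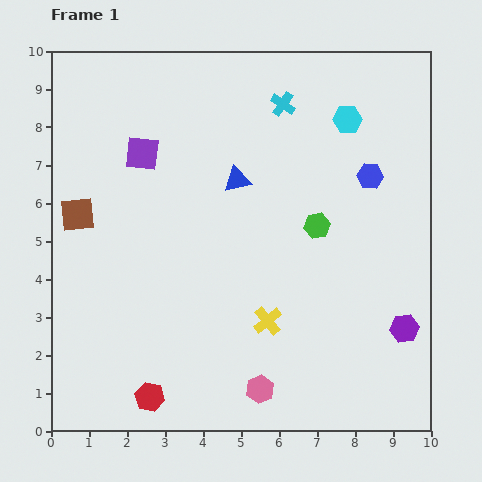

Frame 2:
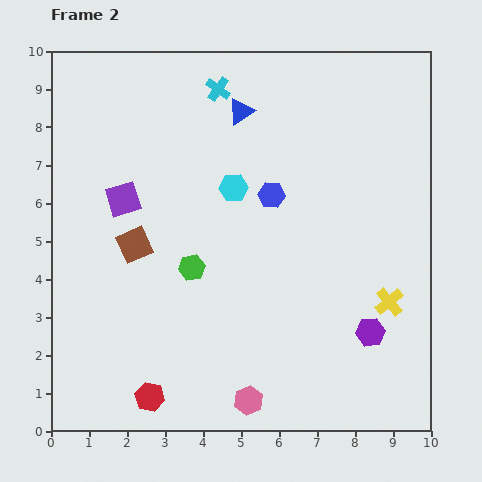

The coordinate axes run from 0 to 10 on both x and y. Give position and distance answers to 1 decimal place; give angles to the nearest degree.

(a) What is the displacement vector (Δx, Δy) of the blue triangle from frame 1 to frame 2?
(0.1, 1.8)

The blue triangle was at (4.9, 6.6) in frame 1 and (5.0, 8.4) in frame 2.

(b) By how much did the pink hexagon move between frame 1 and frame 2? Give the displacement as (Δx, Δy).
(-0.3, -0.3)

The pink hexagon was at (5.5, 1.1) in frame 1 and (5.2, 0.8) in frame 2.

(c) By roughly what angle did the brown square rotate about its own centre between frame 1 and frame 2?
17° counter-clockwise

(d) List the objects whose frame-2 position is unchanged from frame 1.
the red hexagon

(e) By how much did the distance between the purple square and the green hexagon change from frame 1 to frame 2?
-2.5

Distance in frame 1: 5.0. Distance in frame 2: 2.5.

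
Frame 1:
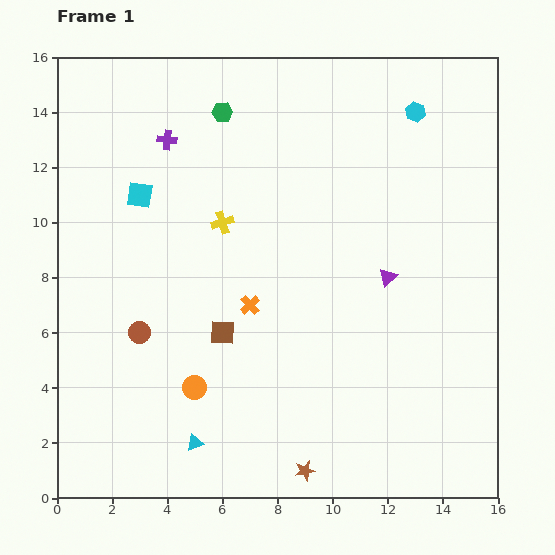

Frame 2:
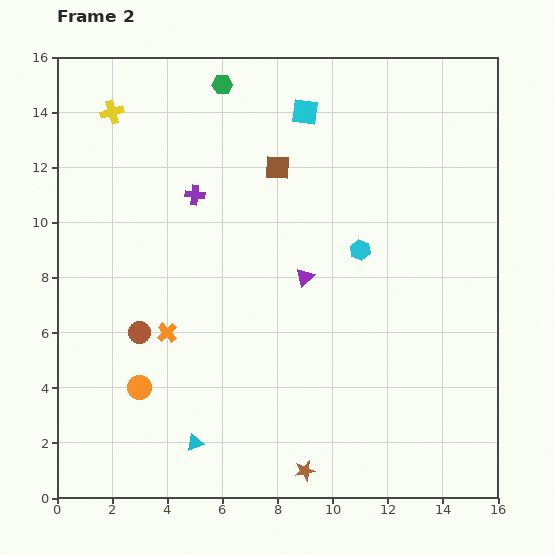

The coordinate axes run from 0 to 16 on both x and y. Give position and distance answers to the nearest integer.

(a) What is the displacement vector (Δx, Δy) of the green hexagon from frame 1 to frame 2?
(0, 1)

The green hexagon was at (6, 14) in frame 1 and (6, 15) in frame 2.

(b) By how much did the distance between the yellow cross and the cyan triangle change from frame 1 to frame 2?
+4

Distance in frame 1: 8. Distance in frame 2: 12.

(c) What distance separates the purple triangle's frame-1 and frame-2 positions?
3

The purple triangle moved from (12, 8) to (9, 8), a distance of √(3² + 0²) ≈ 3.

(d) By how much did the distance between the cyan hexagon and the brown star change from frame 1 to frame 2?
-6

Distance in frame 1: 14. Distance in frame 2: 8.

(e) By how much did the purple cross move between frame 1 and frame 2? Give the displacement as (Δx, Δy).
(1, -2)

The purple cross was at (4, 13) in frame 1 and (5, 11) in frame 2.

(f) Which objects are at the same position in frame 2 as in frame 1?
the cyan triangle, the brown circle, the brown star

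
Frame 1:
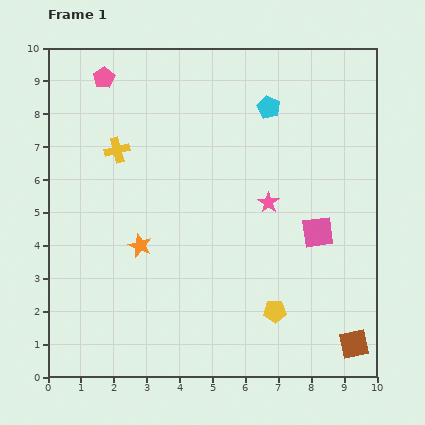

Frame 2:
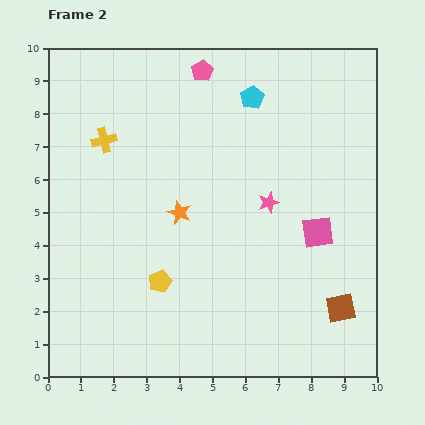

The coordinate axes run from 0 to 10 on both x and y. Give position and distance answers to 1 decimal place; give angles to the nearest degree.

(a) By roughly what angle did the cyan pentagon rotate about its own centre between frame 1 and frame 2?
17° clockwise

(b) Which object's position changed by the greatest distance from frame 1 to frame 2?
the yellow pentagon

(moved 3.6; next 3.0)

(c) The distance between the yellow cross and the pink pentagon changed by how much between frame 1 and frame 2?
+1.5

Distance in frame 1: 2.2. Distance in frame 2: 3.7.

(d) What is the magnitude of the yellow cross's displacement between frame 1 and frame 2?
0.5

The yellow cross moved from (2.1, 6.9) to (1.7, 7.2), a distance of √(0.4² + 0.3²) ≈ 0.5.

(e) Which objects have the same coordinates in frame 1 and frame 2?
the pink star, the pink square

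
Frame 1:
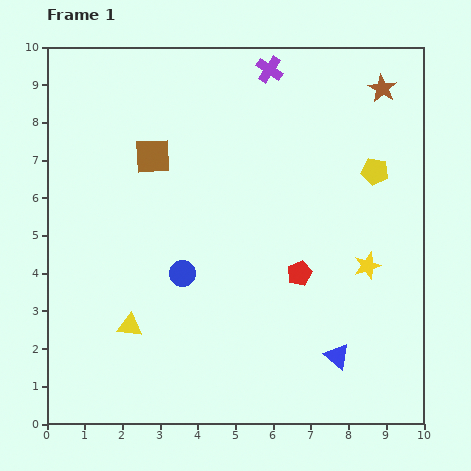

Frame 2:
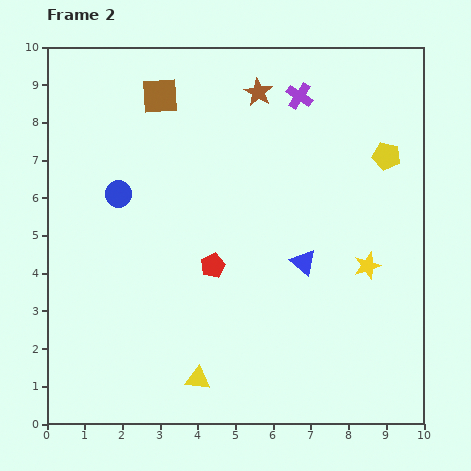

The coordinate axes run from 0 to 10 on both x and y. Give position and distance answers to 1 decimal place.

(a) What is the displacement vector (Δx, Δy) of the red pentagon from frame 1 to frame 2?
(-2.3, 0.2)

The red pentagon was at (6.7, 4.0) in frame 1 and (4.4, 4.2) in frame 2.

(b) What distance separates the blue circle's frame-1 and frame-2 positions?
2.7

The blue circle moved from (3.6, 4.0) to (1.9, 6.1), a distance of √(1.7² + 2.1²) ≈ 2.7.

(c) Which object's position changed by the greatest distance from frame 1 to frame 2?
the brown star

(moved 3.3; next 2.7)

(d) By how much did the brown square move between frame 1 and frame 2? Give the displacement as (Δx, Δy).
(0.2, 1.6)

The brown square was at (2.8, 7.1) in frame 1 and (3.0, 8.7) in frame 2.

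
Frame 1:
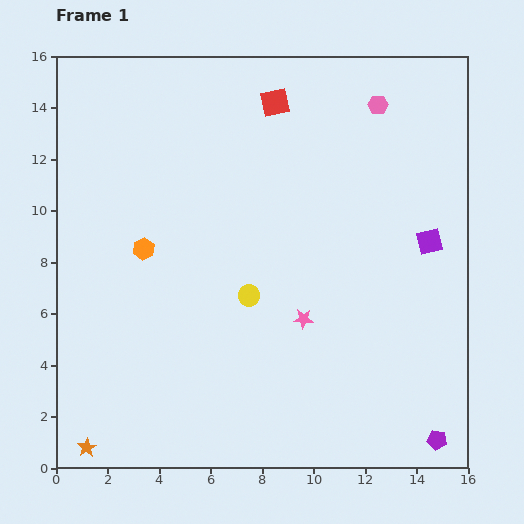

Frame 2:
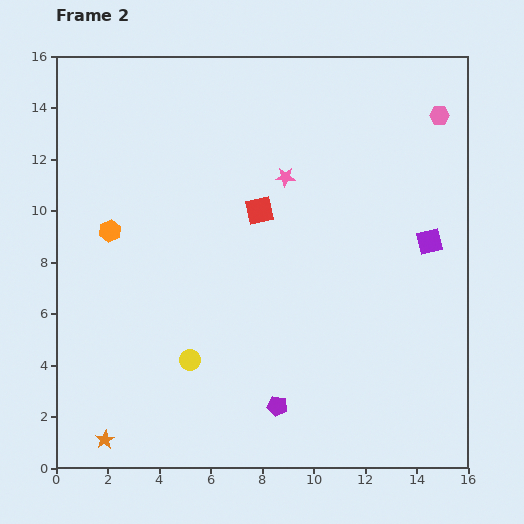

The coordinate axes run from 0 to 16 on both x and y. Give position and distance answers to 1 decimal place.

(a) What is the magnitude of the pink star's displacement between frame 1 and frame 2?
5.5

The pink star moved from (9.6, 5.8) to (8.9, 11.3), a distance of √(0.7² + 5.5²) ≈ 5.5.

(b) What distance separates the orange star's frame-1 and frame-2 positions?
0.8

The orange star moved from (1.2, 0.8) to (1.9, 1.1), a distance of √(0.7² + 0.3²) ≈ 0.8.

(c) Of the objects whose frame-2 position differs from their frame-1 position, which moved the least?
the orange star

(moved 0.8)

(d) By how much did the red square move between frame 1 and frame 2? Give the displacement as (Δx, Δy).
(-0.6, -4.2)

The red square was at (8.5, 14.2) in frame 1 and (7.9, 10.0) in frame 2.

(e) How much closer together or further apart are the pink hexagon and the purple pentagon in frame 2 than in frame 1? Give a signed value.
-0.3

Distance in frame 1: 13.2. Distance in frame 2: 12.9.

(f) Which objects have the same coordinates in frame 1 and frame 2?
the purple square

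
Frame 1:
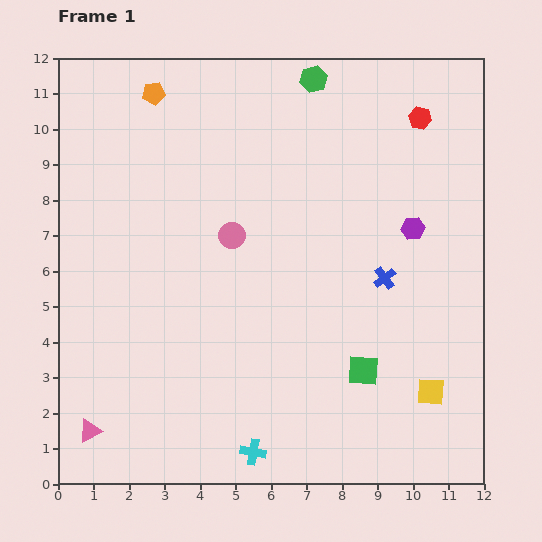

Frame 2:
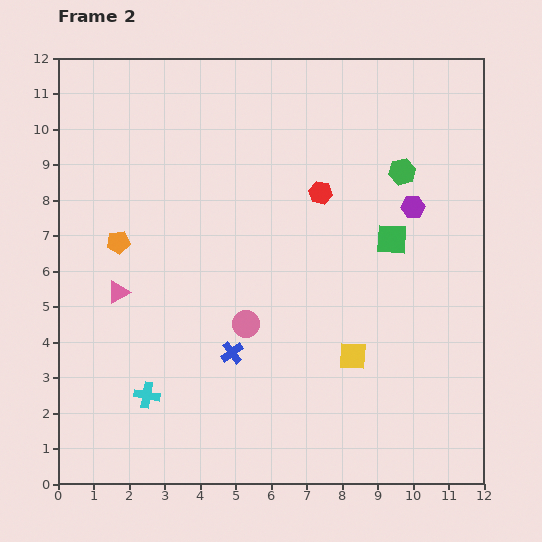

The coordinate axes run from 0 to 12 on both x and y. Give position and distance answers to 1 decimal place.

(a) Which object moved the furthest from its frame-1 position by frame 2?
the blue cross

(moved 4.8; next 4.3)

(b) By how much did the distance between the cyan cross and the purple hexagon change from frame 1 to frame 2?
+1.5

Distance in frame 1: 7.7. Distance in frame 2: 9.2.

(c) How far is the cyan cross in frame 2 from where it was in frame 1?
3.4

The cyan cross moved from (5.5, 0.9) to (2.5, 2.5), a distance of √(3.0² + 1.6²) ≈ 3.4.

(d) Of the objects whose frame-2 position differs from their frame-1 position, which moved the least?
the purple hexagon

(moved 0.6)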